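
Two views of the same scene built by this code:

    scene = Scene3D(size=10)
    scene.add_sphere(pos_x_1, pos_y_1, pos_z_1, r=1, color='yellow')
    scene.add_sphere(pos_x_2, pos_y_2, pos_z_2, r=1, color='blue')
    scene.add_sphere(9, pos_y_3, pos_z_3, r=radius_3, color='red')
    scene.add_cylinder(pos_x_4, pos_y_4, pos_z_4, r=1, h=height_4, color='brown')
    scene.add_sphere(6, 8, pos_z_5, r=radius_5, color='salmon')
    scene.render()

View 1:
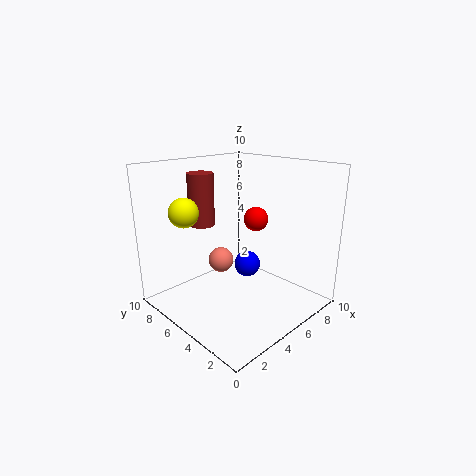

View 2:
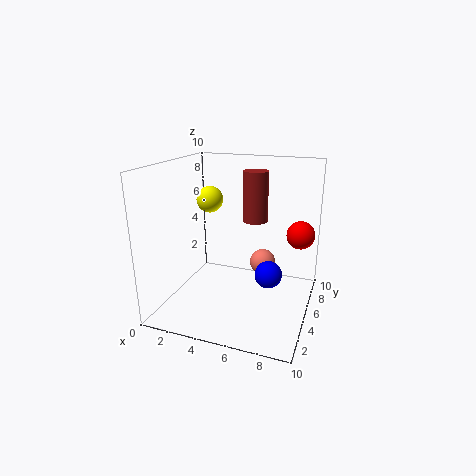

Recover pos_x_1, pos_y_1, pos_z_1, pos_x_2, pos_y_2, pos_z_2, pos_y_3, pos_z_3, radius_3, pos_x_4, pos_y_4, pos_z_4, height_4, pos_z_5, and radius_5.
pos_x_1 = 2; pos_y_1 = 7; pos_z_1 = 7; pos_x_2 = 7; pos_y_2 = 6; pos_z_2 = 2; pos_y_3 = 7; pos_z_3 = 5; radius_3 = 1; pos_x_4 = 5; pos_y_4 = 9; pos_z_4 = 5; height_4 = 4; pos_z_5 = 2; radius_5 = 1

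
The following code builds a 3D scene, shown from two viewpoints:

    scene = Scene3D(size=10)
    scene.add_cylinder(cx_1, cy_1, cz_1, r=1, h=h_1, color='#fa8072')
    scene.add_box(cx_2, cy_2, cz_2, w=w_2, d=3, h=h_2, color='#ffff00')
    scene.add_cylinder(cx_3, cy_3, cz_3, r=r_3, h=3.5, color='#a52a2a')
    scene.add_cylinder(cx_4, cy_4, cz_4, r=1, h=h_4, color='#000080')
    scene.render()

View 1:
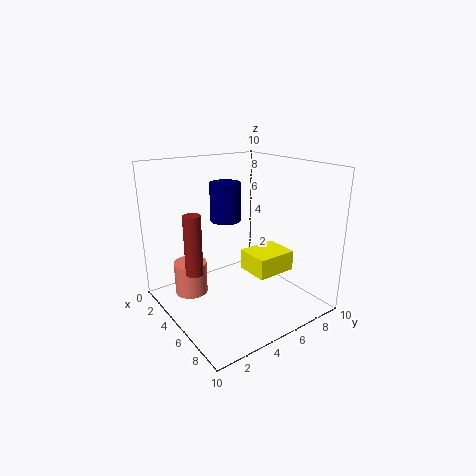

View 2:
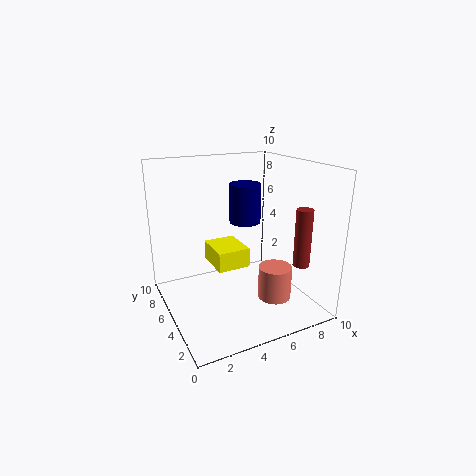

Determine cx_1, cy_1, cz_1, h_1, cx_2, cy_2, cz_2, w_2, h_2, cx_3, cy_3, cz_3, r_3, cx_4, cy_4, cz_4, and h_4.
cx_1 = 5.5; cy_1 = 1; cz_1 = 2.5; h_1 = 2; cx_2 = 4; cy_2 = 6; cz_2 = 2; w_2 = 2.5; h_2 = 1.5; cx_3 = 7; cy_3 = 0.5; cz_3 = 4.5; r_3 = 0.5; cx_4 = 5; cy_4 = 4; cz_4 = 6.5; h_4 = 2.5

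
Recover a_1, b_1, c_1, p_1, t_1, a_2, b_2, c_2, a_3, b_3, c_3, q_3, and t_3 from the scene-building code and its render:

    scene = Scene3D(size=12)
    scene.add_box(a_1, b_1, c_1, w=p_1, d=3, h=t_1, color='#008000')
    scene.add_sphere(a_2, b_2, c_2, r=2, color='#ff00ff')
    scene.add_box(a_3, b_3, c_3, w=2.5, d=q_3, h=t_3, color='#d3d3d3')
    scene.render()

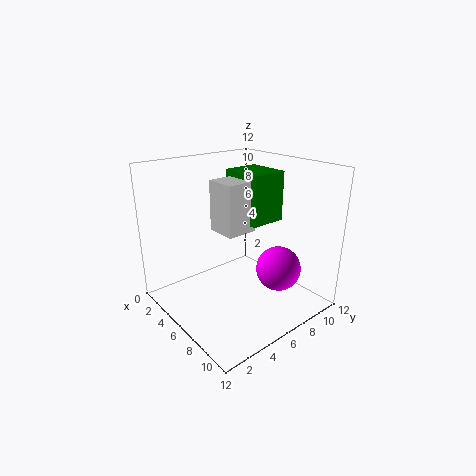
a_1 = 4.5, b_1 = 6, c_1 = 7.5, p_1 = 3.5, t_1 = 4, a_2 = 7.5, b_2 = 9.5, c_2 = 2.5, a_3 = 5, b_3 = 4, c_3 = 7, q_3 = 2.5, t_3 = 4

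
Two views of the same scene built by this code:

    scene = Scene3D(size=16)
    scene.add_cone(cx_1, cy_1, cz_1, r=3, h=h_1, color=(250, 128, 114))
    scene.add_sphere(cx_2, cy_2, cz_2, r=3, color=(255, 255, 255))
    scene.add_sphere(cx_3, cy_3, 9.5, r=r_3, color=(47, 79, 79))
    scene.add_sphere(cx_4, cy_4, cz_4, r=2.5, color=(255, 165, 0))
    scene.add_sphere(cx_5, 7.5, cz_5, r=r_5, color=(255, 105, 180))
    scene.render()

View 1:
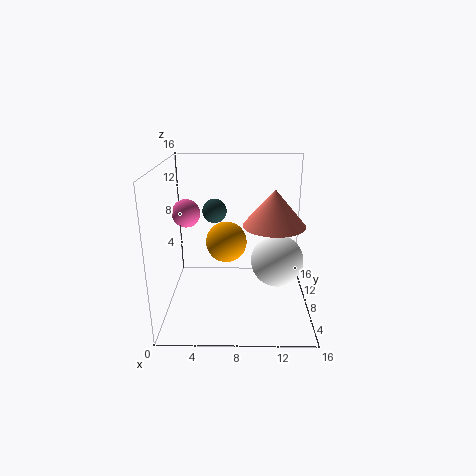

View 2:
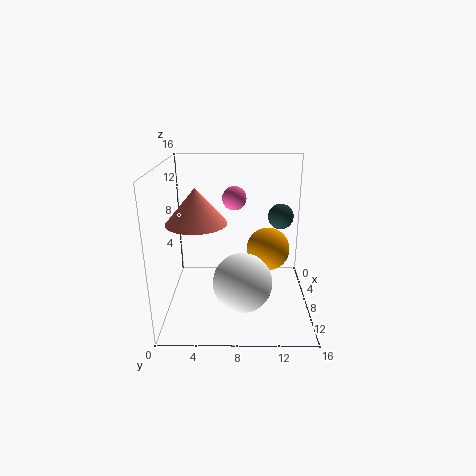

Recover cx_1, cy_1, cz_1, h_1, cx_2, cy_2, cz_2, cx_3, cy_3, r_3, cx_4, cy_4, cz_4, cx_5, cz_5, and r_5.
cx_1 = 11.5, cy_1 = 4, cz_1 = 11, h_1 = 3.5, cx_2 = 12.5, cy_2 = 8.5, cz_2 = 5, cx_3 = 5, cy_3 = 13, r_3 = 1.5, cx_4 = 6.5, cy_4 = 11.5, cz_4 = 6, cx_5 = 2.5, cz_5 = 11, r_5 = 1.5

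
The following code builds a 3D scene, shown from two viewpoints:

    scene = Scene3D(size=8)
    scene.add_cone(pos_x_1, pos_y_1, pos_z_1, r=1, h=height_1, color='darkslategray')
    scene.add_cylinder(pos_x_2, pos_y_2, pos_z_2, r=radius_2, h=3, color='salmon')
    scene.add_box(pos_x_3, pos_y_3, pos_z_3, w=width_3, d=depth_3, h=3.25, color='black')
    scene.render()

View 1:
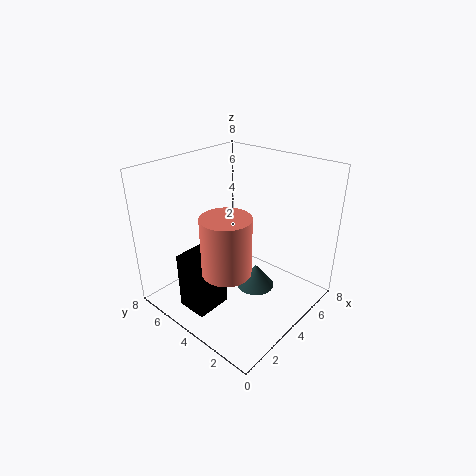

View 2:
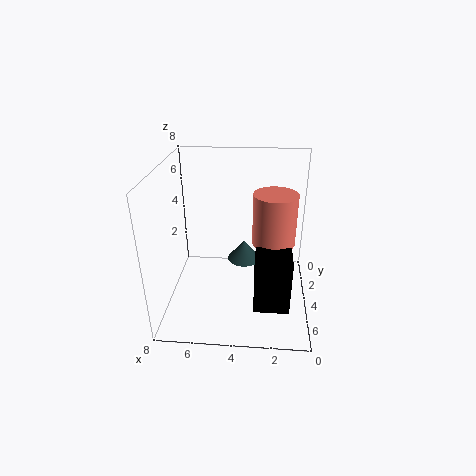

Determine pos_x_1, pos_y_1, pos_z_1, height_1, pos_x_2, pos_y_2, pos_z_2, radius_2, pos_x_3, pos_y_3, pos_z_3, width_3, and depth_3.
pos_x_1 = 3.75; pos_y_1 = 2.5; pos_z_1 = 1.75; height_1 = 1.25; pos_x_2 = 2; pos_y_2 = 3; pos_z_2 = 3.25; radius_2 = 1.25; pos_x_3 = 1; pos_y_3 = 4; pos_z_3 = 0.25; width_3 = 2; depth_3 = 1.75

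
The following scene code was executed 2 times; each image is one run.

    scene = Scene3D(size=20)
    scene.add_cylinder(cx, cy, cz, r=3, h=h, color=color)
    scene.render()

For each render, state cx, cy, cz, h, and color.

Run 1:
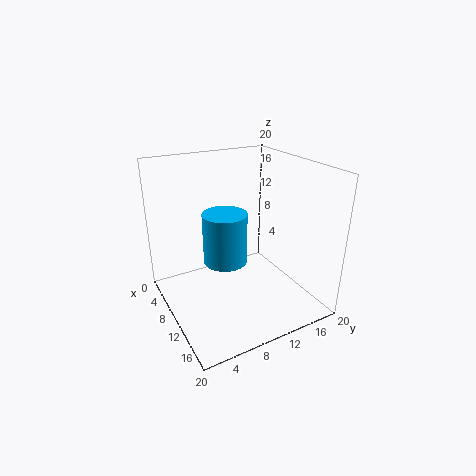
cx = 10
cy = 8
cz = 7
h = 7
color = 'deepskyblue'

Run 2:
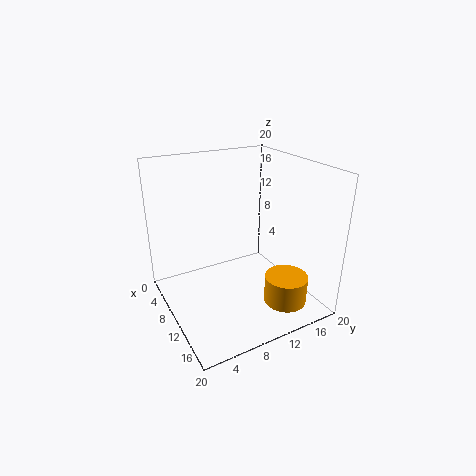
cx = 15
cy = 15
cz = 1
h = 4
color = 'orange'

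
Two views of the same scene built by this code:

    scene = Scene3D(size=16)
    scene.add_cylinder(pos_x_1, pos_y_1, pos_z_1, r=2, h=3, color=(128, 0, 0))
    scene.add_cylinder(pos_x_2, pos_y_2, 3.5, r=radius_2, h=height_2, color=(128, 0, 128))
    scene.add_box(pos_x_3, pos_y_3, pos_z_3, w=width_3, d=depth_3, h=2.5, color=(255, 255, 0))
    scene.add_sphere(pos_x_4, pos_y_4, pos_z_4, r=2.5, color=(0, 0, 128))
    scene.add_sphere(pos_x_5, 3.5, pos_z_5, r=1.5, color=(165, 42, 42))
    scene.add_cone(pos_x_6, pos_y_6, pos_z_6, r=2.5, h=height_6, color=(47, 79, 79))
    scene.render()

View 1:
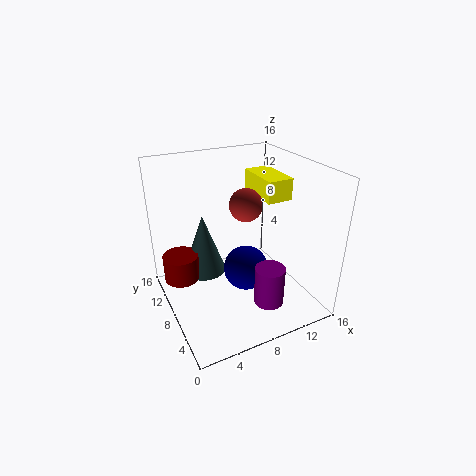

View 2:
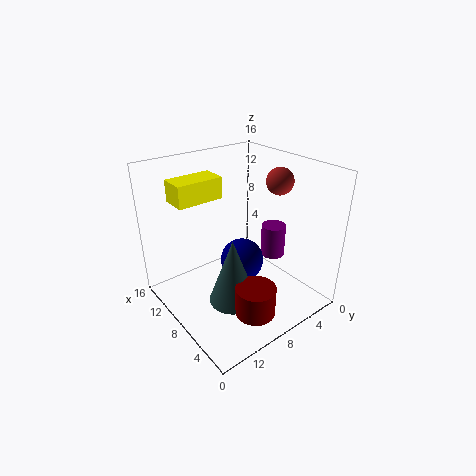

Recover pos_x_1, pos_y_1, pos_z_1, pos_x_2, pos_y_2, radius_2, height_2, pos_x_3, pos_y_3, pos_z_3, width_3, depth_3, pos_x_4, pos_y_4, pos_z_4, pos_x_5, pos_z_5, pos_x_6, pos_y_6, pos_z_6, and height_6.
pos_x_1 = 2; pos_y_1 = 10.5; pos_z_1 = 3; pos_x_2 = 8.5; pos_y_2 = 2; radius_2 = 1.5; height_2 = 4; pos_x_3 = 11.5; pos_y_3 = 7.5; pos_z_3 = 11.5; width_3 = 3; depth_3 = 5.5; pos_x_4 = 8.5; pos_y_4 = 7; pos_z_4 = 4.5; pos_x_5 = 6.5; pos_z_5 = 14; pos_x_6 = 5; pos_y_6 = 11; pos_z_6 = 3; height_6 = 7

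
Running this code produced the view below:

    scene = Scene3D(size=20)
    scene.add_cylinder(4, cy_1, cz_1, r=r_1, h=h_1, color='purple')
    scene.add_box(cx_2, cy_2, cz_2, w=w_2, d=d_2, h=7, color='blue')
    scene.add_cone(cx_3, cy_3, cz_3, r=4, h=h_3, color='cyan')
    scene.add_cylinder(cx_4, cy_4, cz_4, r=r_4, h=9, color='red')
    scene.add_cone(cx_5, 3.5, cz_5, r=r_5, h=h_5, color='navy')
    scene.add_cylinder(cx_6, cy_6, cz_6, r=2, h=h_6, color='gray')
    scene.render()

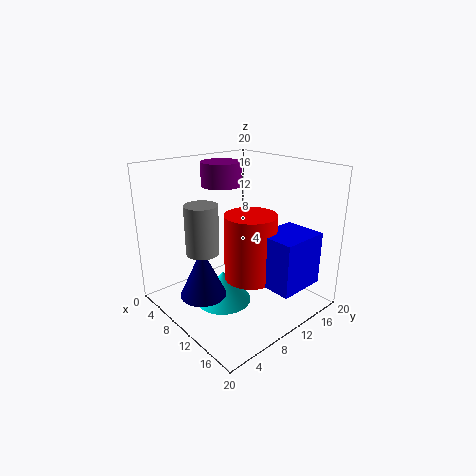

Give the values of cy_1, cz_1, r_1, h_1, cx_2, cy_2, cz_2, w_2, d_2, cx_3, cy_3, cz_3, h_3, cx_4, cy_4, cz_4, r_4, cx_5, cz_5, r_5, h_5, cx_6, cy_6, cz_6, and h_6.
cy_1 = 12, cz_1 = 16, r_1 = 3, h_1 = 3.5, cx_2 = 14, cy_2 = 9.5, cz_2 = 5, w_2 = 5.5, d_2 = 6.5, cx_3 = 9, cy_3 = 8, cz_3 = 0.5, h_3 = 4.5, cx_4 = 12.5, cy_4 = 10, cz_4 = 5, r_4 = 3.5, cx_5 = 10.5, cz_5 = 4, r_5 = 3, h_5 = 6.5, cx_6 = 11.5, cy_6 = 3, cz_6 = 10.5, h_6 = 6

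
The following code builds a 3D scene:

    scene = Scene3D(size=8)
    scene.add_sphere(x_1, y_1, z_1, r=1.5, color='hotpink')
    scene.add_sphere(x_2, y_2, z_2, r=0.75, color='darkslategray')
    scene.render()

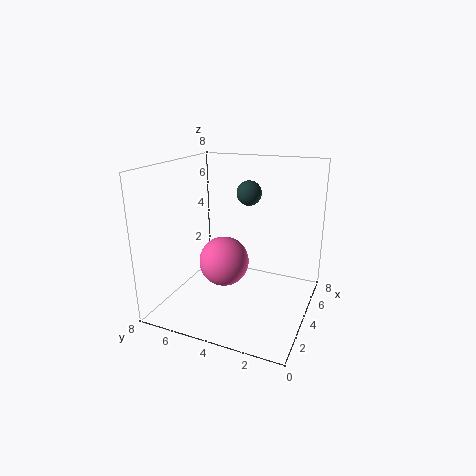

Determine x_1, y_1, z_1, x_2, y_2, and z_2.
x_1 = 4.75
y_1 = 5.25
z_1 = 2
x_2 = 6.25
y_2 = 4.25
z_2 = 6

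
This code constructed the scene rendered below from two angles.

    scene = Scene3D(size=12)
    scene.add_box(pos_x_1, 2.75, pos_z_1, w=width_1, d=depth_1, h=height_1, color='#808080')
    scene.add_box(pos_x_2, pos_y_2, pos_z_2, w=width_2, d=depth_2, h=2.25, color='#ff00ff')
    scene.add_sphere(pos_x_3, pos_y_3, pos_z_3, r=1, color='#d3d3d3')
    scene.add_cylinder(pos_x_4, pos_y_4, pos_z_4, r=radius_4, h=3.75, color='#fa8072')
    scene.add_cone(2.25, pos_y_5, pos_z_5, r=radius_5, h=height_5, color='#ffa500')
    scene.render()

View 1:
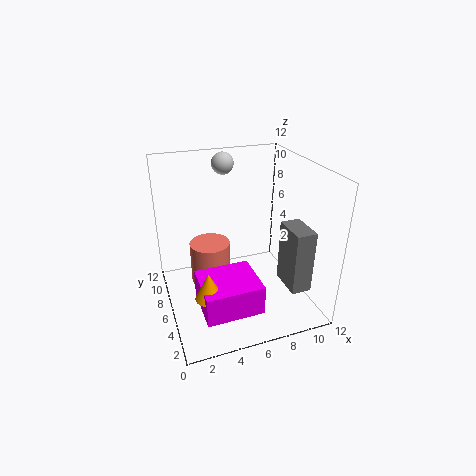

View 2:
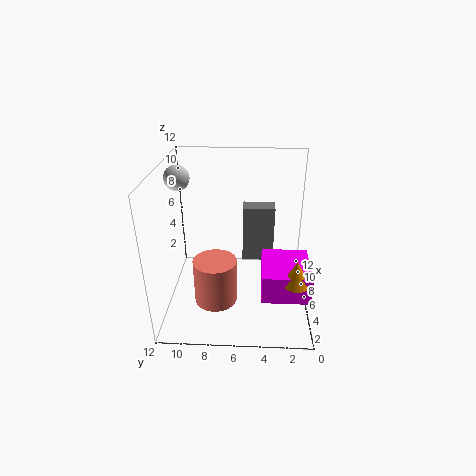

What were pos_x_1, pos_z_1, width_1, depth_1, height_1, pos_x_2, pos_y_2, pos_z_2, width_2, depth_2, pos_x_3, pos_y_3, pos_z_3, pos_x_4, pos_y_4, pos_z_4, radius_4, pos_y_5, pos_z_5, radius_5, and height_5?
pos_x_1 = 9.75; pos_z_1 = 1.5; width_1 = 1.75; depth_1 = 3; height_1 = 5.5; pos_x_2 = 1.75; pos_y_2 = 0.25; pos_z_2 = 2.75; width_2 = 4.25; depth_2 = 3.75; pos_x_3 = 6.25; pos_y_3 = 10.75; pos_z_3 = 11; pos_x_4 = 4; pos_y_4 = 7.75; pos_z_4 = 1.25; radius_4 = 1.75; pos_y_5 = 1.5; pos_z_5 = 4.25; radius_5 = 1; height_5 = 2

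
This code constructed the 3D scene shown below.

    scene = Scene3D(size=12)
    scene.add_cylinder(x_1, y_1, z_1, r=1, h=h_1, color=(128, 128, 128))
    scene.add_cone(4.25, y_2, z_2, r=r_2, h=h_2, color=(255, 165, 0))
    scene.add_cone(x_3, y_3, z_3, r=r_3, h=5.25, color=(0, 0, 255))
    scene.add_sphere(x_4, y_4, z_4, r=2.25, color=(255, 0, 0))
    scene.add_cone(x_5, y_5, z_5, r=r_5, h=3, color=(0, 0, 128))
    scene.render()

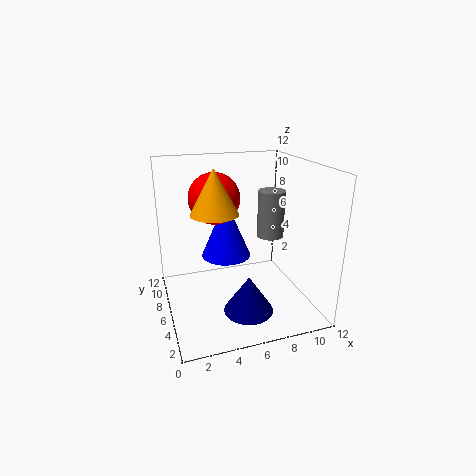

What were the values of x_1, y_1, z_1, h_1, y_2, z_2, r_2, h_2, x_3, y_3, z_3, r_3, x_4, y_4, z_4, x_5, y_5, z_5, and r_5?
x_1 = 7.75
y_1 = 3.5
z_1 = 7
h_1 = 3.5
y_2 = 6.75
z_2 = 8
r_2 = 2
h_2 = 3.75
x_3 = 5.75
y_3 = 8.75
z_3 = 3.25
r_3 = 2.25
x_4 = 4.75
y_4 = 8.75
z_4 = 8.75
x_5 = 6
y_5 = 3.25
z_5 = 0.75
r_5 = 2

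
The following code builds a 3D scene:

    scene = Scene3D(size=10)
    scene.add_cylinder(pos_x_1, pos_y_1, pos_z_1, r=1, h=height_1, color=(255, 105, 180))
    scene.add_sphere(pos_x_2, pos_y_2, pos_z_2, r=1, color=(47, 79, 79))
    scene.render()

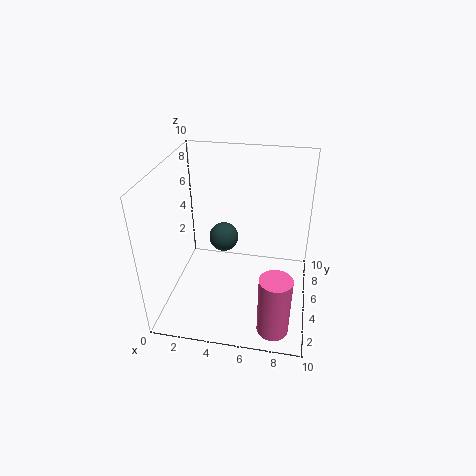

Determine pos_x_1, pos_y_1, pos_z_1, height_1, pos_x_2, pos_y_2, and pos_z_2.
pos_x_1 = 8
pos_y_1 = 1
pos_z_1 = 1
height_1 = 4
pos_x_2 = 4
pos_y_2 = 5
pos_z_2 = 5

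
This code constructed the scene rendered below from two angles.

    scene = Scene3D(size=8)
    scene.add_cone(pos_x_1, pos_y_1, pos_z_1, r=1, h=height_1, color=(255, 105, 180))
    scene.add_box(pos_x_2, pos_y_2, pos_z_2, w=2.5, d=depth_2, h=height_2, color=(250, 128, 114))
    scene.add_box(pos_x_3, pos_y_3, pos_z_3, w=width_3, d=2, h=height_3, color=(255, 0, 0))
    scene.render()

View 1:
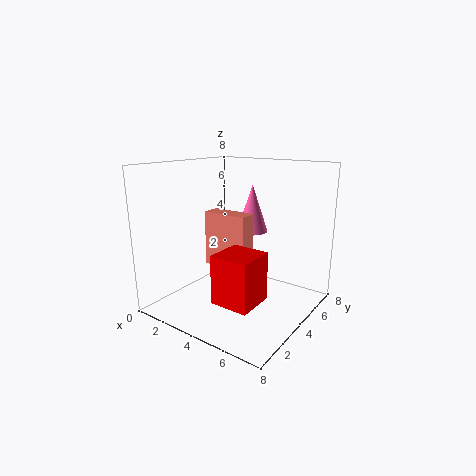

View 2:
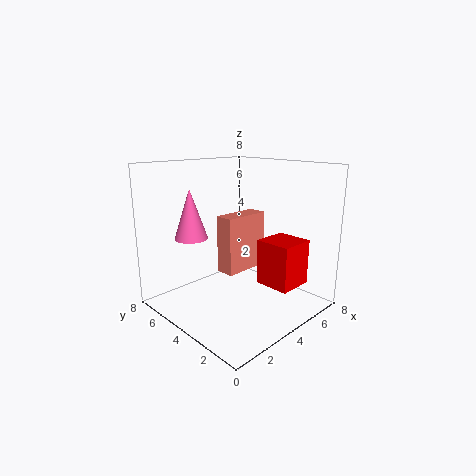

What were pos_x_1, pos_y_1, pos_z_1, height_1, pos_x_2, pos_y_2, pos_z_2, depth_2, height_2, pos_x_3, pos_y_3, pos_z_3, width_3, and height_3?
pos_x_1 = 3
pos_y_1 = 7
pos_z_1 = 3.5
height_1 = 3
pos_x_2 = 2.5
pos_y_2 = 3
pos_z_2 = 2.5
depth_2 = 1
height_2 = 3
pos_x_3 = 4.5
pos_y_3 = 1
pos_z_3 = 1.5
width_3 = 2
height_3 = 2.5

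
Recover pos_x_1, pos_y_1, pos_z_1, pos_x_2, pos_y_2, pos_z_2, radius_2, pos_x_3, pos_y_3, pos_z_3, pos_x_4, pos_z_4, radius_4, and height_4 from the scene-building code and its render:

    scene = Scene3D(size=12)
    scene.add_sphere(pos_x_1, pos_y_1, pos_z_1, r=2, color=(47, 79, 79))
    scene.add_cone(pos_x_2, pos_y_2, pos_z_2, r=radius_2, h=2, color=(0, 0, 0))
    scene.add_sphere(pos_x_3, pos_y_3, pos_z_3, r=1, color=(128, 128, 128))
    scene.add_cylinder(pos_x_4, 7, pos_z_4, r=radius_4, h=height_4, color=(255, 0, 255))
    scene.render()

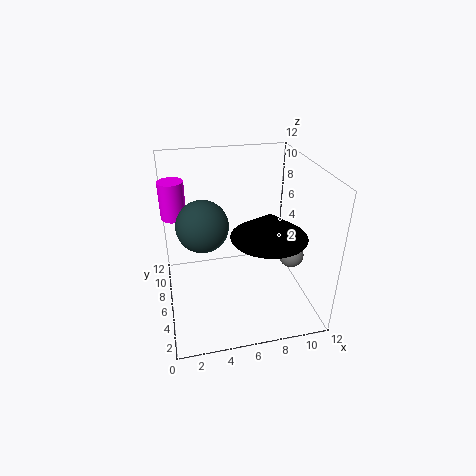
pos_x_1 = 3
pos_y_1 = 5
pos_z_1 = 8
pos_x_2 = 8
pos_y_2 = 4
pos_z_2 = 7
radius_2 = 3
pos_x_3 = 10
pos_y_3 = 4
pos_z_3 = 5
pos_x_4 = 1
pos_z_4 = 8
radius_4 = 1
height_4 = 3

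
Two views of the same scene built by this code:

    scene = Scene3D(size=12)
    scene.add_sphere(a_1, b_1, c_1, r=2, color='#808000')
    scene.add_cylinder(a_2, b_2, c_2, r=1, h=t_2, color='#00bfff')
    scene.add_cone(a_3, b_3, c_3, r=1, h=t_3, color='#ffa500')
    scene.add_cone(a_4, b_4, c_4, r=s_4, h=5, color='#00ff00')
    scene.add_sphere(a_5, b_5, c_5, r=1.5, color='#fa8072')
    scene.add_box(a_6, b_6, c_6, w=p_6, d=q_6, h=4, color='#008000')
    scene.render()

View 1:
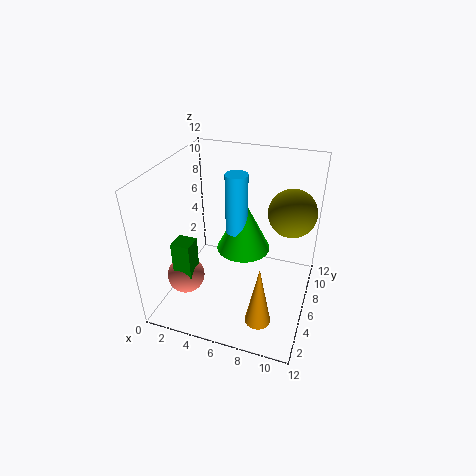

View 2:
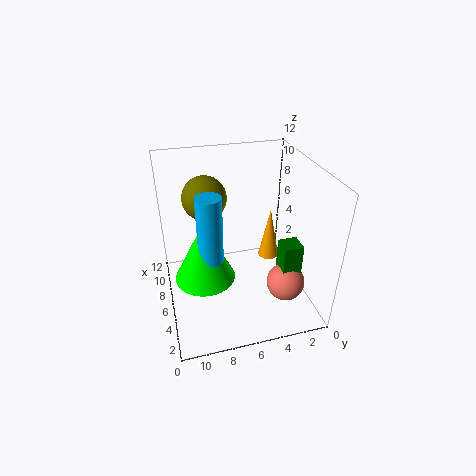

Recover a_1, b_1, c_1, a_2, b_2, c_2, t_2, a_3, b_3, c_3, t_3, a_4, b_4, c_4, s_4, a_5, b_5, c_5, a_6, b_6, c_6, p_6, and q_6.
a_1 = 10, b_1 = 8, c_1 = 8, a_2 = 5, b_2 = 8.5, c_2 = 5, t_2 = 5.5, a_3 = 9, b_3 = 2, c_3 = 1.5, t_3 = 5, a_4 = 5.5, b_4 = 9, c_4 = 3, s_4 = 2.5, a_5 = 2.5, b_5 = 3, c_5 = 3.5, a_6 = 2, b_6 = 2, c_6 = 3, p_6 = 1.5, q_6 = 1.5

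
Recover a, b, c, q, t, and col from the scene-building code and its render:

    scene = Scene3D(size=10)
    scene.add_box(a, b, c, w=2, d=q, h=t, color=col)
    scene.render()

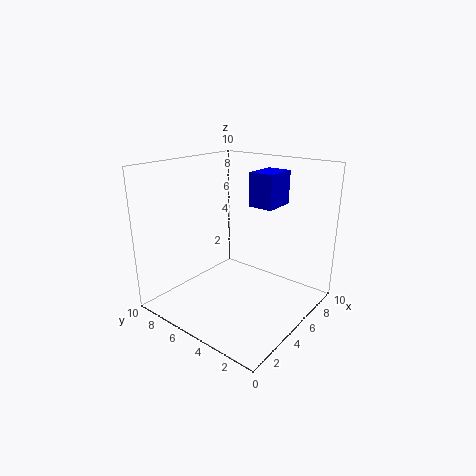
a = 3.5
b = 1.5
c = 8
q = 1.5
t = 2
col = 'blue'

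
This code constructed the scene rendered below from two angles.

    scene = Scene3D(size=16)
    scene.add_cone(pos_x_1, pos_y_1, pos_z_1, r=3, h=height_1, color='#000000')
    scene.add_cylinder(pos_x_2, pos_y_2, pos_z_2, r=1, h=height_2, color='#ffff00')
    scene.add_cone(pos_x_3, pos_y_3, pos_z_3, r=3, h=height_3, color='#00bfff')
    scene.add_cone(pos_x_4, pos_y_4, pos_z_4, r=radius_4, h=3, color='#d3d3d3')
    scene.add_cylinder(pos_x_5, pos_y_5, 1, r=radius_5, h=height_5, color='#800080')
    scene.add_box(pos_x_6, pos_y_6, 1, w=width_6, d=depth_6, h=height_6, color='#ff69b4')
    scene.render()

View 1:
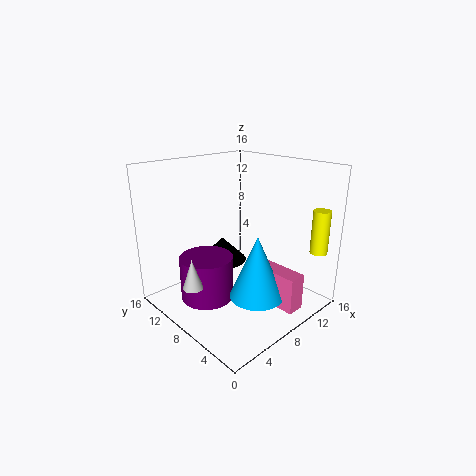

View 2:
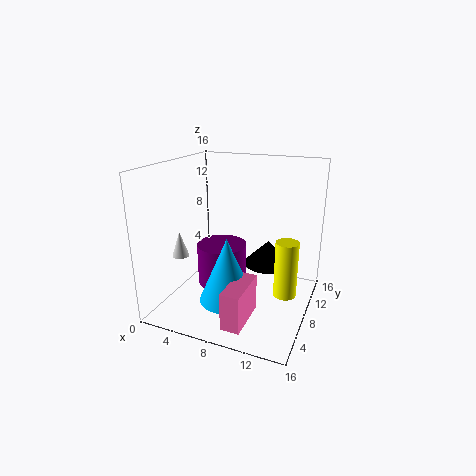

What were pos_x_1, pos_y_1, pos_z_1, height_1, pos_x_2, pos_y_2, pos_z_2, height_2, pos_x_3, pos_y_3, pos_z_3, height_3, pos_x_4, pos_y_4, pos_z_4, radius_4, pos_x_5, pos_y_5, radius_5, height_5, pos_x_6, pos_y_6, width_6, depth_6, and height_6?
pos_x_1 = 10, pos_y_1 = 13, pos_z_1 = 3, height_1 = 3, pos_x_2 = 15, pos_y_2 = 2, pos_z_2 = 6, height_2 = 5, pos_x_3 = 8, pos_y_3 = 5, pos_z_3 = 2, height_3 = 7, pos_x_4 = 1, pos_y_4 = 7, pos_z_4 = 5, radius_4 = 1, pos_x_5 = 5, pos_y_5 = 10, radius_5 = 3, height_5 = 5, pos_x_6 = 9, pos_y_6 = 1, width_6 = 2, depth_6 = 5, height_6 = 4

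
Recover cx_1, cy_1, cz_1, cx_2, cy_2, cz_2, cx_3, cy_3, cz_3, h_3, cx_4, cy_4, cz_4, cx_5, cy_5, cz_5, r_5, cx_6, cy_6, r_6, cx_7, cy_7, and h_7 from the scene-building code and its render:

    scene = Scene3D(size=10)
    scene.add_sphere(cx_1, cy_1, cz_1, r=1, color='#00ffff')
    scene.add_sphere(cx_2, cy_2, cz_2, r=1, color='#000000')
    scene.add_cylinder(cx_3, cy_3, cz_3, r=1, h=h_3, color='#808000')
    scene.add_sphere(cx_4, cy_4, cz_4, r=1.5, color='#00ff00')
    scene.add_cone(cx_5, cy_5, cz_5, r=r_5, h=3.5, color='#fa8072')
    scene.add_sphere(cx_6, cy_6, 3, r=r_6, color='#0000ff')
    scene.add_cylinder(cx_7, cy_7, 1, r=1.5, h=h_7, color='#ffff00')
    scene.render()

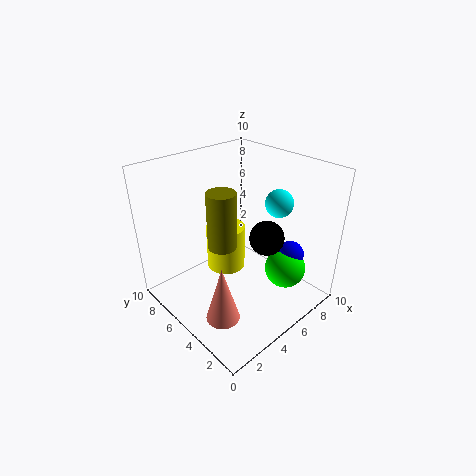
cx_1 = 8
cy_1 = 4
cz_1 = 7
cx_2 = 4
cy_2 = 1.5
cz_2 = 7
cx_3 = 4
cy_3 = 5.5
cz_3 = 4.5
h_3 = 4
cx_4 = 8
cy_4 = 3
cz_4 = 2
cx_5 = 1
cy_5 = 2
cz_5 = 2.5
r_5 = 1
cx_6 = 8.5
cy_6 = 3
r_6 = 1
cx_7 = 6
cy_7 = 7.5
h_7 = 3.5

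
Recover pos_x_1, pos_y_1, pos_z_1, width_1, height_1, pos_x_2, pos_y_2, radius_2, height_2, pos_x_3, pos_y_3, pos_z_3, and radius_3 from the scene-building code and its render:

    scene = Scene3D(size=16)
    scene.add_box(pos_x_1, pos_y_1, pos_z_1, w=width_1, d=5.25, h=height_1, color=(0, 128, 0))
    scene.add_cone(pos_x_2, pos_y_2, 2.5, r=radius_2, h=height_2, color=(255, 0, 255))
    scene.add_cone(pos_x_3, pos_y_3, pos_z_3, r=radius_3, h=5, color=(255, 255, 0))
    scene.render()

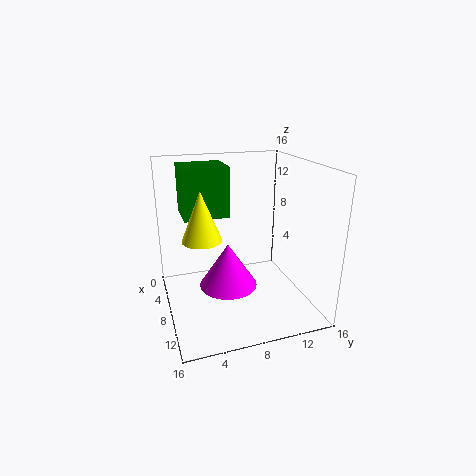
pos_x_1 = 1.5, pos_y_1 = 2.5, pos_z_1 = 9.75, width_1 = 4.5, height_1 = 5.75, pos_x_2 = 8.25, pos_y_2 = 6.75, radius_2 = 3.25, height_2 = 5, pos_x_3 = 10.25, pos_y_3 = 3.5, pos_z_3 = 9.25, radius_3 = 2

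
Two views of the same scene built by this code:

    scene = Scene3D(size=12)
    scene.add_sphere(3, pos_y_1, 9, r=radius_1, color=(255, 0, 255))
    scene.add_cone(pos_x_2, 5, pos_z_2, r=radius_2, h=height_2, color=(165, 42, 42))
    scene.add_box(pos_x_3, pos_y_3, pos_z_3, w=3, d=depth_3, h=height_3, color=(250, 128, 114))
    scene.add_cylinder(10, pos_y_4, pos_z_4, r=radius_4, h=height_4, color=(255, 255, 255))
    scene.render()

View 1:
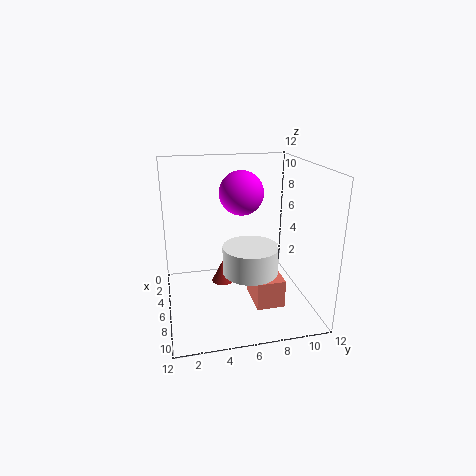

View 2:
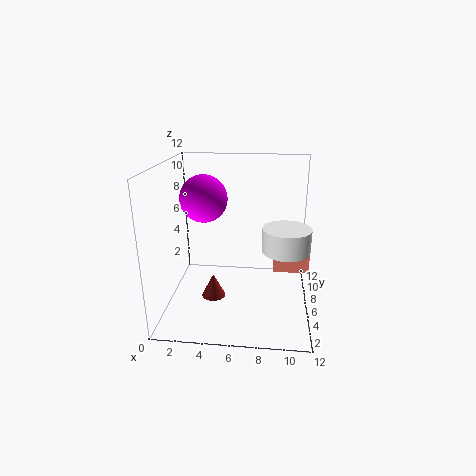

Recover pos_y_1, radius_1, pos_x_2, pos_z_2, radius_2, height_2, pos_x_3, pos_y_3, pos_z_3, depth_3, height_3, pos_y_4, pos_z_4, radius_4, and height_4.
pos_y_1 = 7; radius_1 = 2; pos_x_2 = 4; pos_z_2 = 1; radius_2 = 1; height_2 = 2; pos_x_3 = 9; pos_y_3 = 6; pos_z_3 = 3; depth_3 = 2; height_3 = 2; pos_y_4 = 6; pos_z_4 = 5; radius_4 = 2; height_4 = 2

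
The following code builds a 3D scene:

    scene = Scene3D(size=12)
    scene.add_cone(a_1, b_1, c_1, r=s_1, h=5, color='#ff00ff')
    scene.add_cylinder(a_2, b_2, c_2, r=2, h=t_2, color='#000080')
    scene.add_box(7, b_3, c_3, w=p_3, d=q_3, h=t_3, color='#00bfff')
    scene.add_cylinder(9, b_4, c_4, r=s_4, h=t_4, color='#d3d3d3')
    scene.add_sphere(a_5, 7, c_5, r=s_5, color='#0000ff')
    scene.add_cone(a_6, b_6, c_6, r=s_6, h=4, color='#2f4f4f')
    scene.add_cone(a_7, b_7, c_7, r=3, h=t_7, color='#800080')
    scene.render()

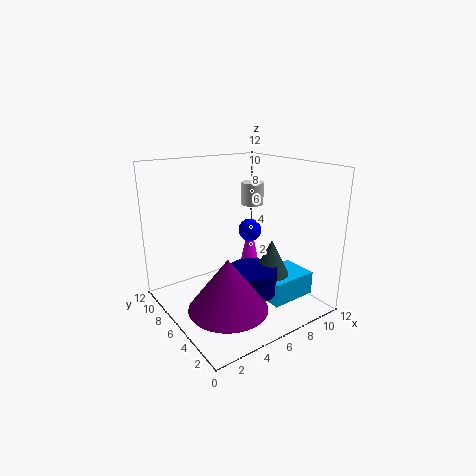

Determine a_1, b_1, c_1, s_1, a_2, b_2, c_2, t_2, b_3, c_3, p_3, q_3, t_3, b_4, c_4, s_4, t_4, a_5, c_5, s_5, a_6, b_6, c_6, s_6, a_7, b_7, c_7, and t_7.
a_1 = 8; b_1 = 7; c_1 = 2; s_1 = 1; a_2 = 6; b_2 = 4; c_2 = 2; t_2 = 2; b_3 = 2; c_3 = 1; p_3 = 4; q_3 = 3; t_3 = 2; b_4 = 8; c_4 = 8; s_4 = 1; t_4 = 2; a_5 = 8; c_5 = 6; s_5 = 1; a_6 = 8; b_6 = 4; c_6 = 2; s_6 = 2; a_7 = 3; b_7 = 3; c_7 = 2; t_7 = 4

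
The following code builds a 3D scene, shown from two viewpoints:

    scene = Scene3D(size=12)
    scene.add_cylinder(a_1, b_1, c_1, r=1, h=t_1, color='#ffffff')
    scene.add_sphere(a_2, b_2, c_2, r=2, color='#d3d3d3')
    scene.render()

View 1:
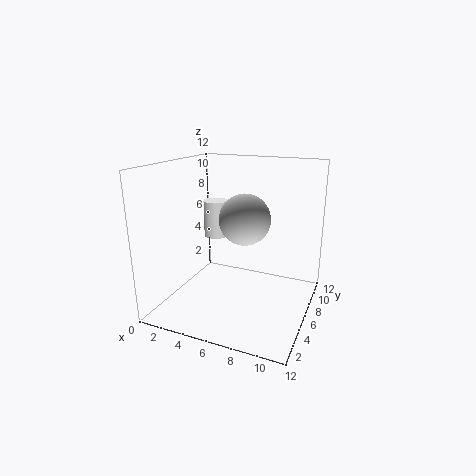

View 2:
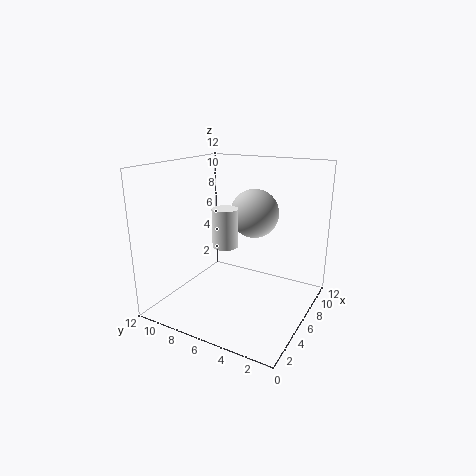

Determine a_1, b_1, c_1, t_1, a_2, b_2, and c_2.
a_1 = 4, b_1 = 6, c_1 = 6, t_1 = 3, a_2 = 7, b_2 = 5, c_2 = 8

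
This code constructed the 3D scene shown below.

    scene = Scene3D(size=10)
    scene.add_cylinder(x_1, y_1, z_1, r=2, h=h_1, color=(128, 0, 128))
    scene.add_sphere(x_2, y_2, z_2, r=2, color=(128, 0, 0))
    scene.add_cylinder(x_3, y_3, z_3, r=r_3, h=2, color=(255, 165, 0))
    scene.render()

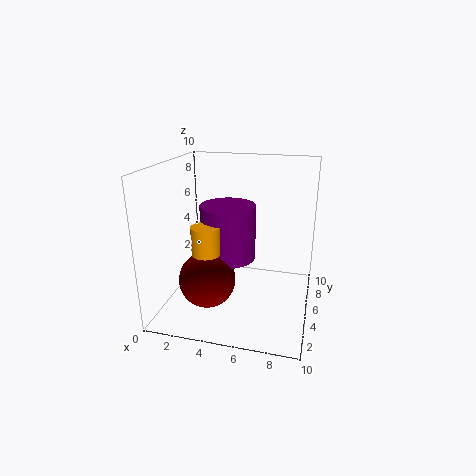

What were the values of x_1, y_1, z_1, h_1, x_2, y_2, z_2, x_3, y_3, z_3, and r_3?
x_1 = 4
y_1 = 6
z_1 = 3
h_1 = 4
x_2 = 3
y_2 = 4
z_2 = 2
x_3 = 3
y_3 = 4
z_3 = 4
r_3 = 1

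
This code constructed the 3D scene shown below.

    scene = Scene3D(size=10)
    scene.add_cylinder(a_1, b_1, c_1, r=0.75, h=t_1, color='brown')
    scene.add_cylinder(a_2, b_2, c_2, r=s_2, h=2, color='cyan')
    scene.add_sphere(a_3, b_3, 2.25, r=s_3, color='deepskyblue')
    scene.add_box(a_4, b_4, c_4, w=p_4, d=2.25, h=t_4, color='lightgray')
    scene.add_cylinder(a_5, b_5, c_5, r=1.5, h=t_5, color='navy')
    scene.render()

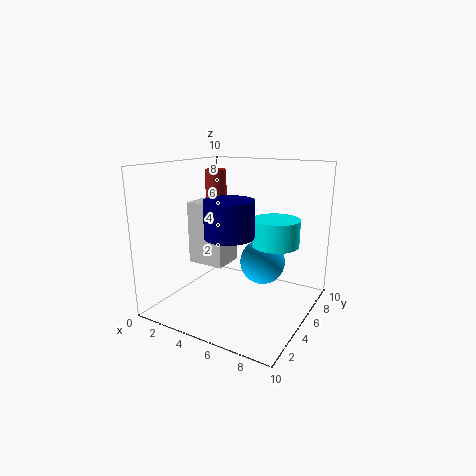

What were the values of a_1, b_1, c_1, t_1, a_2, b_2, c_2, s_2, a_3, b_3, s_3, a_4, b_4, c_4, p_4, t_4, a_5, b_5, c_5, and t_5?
a_1 = 2.75, b_1 = 5.75, c_1 = 6.5, t_1 = 3, a_2 = 6.75, b_2 = 7.5, c_2 = 4, s_2 = 1.75, a_3 = 5.5, b_3 = 8, s_3 = 1.75, a_4 = 1.25, b_4 = 4.25, c_4 = 2.75, p_4 = 2.75, t_4 = 4.5, a_5 = 6, b_5 = 2.25, c_5 = 6, t_5 = 2.25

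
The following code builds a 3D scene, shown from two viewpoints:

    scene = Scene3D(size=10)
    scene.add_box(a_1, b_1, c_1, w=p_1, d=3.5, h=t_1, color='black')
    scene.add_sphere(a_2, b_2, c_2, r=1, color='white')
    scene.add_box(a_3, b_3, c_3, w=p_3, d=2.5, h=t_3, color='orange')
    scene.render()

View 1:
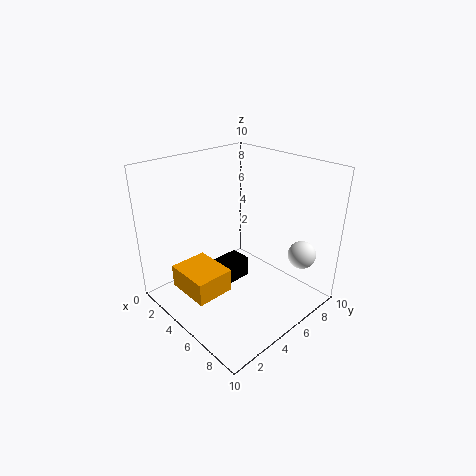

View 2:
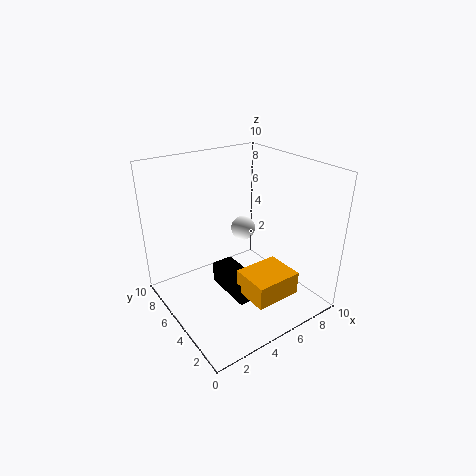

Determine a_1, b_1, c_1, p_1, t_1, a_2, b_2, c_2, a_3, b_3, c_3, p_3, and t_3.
a_1 = 3.5
b_1 = 2.5
c_1 = 1.5
p_1 = 1.5
t_1 = 1.5
a_2 = 8
b_2 = 8.5
c_2 = 3.5
a_3 = 3.5
b_3 = 0.5
c_3 = 2.5
p_3 = 3
t_3 = 1.5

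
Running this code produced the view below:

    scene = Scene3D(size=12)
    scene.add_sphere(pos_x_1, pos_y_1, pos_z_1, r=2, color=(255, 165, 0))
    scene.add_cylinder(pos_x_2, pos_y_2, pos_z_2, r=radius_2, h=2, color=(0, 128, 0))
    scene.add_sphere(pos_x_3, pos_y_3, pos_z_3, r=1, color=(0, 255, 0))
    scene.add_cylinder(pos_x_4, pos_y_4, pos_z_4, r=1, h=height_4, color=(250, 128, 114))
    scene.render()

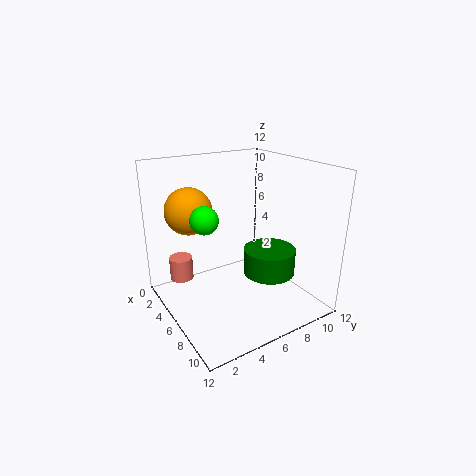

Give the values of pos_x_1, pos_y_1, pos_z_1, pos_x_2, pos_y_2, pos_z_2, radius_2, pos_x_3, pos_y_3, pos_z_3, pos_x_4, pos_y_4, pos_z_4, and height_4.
pos_x_1 = 3
pos_y_1 = 3
pos_z_1 = 8
pos_x_2 = 9
pos_y_2 = 7
pos_z_2 = 4
radius_2 = 2
pos_x_3 = 8
pos_y_3 = 2
pos_z_3 = 9
pos_x_4 = 3
pos_y_4 = 2
pos_z_4 = 2
height_4 = 2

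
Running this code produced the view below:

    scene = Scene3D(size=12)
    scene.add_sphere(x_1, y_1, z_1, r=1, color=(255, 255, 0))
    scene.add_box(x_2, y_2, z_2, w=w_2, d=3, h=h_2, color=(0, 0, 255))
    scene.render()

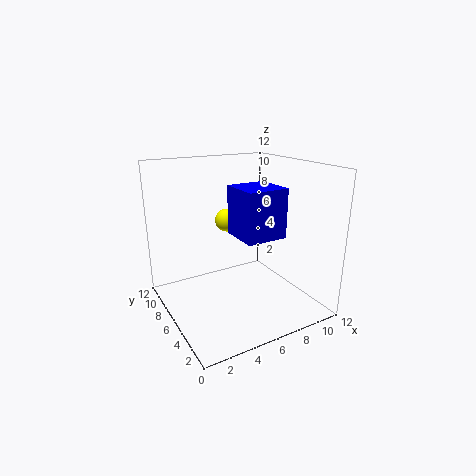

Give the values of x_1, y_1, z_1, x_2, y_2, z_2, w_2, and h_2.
x_1 = 6
y_1 = 8
z_1 = 7
x_2 = 4
y_2 = 1
z_2 = 7.5
w_2 = 3
h_2 = 3.5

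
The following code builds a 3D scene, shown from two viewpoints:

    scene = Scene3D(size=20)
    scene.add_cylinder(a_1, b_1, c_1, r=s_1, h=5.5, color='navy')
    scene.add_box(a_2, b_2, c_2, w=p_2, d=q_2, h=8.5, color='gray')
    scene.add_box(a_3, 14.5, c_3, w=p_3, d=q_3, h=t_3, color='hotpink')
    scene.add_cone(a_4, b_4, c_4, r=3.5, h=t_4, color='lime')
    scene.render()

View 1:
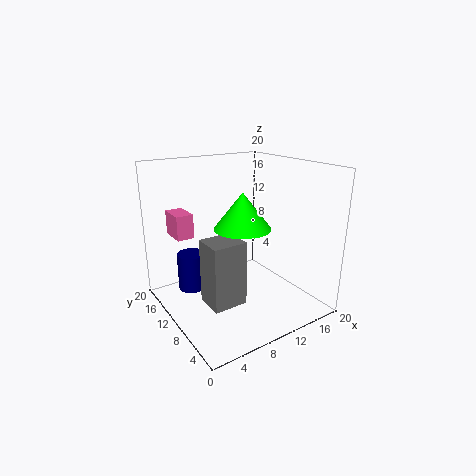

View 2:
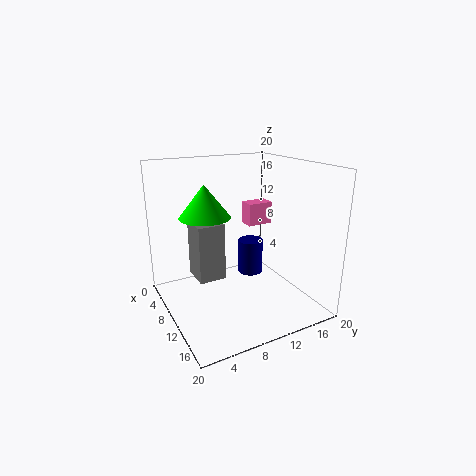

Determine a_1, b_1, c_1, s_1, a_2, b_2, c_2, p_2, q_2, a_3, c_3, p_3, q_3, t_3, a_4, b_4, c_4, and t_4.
a_1 = 5
b_1 = 15
c_1 = 1.5
s_1 = 2
a_2 = 3.5
b_2 = 5
c_2 = 3
p_2 = 4.5
q_2 = 4
a_3 = 3
c_3 = 9.5
p_3 = 2.5
q_3 = 4
t_3 = 3.5
a_4 = 8
b_4 = 6
c_4 = 13
t_4 = 4.5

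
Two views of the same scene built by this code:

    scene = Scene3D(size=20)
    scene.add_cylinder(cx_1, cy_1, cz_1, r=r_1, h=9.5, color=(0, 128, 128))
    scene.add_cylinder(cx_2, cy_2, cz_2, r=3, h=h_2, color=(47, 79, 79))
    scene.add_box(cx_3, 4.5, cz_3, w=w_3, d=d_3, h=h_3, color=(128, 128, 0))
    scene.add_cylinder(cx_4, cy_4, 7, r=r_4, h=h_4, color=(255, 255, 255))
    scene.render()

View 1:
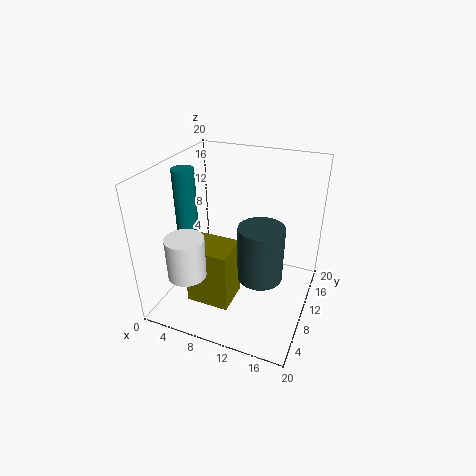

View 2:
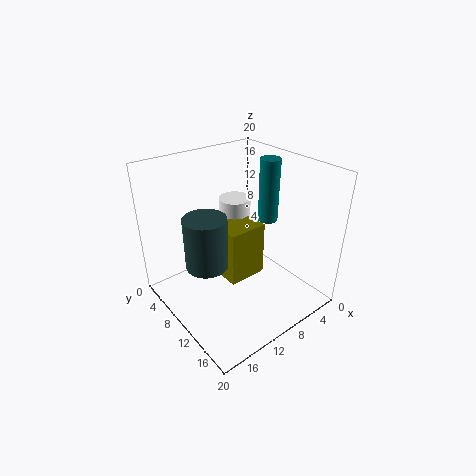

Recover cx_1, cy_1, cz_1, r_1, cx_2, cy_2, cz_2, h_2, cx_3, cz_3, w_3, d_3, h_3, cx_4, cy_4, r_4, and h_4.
cx_1 = 3; cy_1 = 8.5; cz_1 = 10; r_1 = 1.5; cx_2 = 14; cy_2 = 8; cz_2 = 6; h_2 = 7.5; cx_3 = 4.5; cz_3 = 1.5; w_3 = 6; d_3 = 5; h_3 = 8.5; cx_4 = 5.5; cy_4 = 3.5; r_4 = 2.5; h_4 = 5.5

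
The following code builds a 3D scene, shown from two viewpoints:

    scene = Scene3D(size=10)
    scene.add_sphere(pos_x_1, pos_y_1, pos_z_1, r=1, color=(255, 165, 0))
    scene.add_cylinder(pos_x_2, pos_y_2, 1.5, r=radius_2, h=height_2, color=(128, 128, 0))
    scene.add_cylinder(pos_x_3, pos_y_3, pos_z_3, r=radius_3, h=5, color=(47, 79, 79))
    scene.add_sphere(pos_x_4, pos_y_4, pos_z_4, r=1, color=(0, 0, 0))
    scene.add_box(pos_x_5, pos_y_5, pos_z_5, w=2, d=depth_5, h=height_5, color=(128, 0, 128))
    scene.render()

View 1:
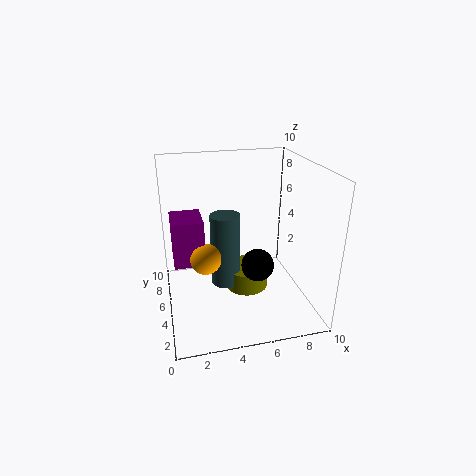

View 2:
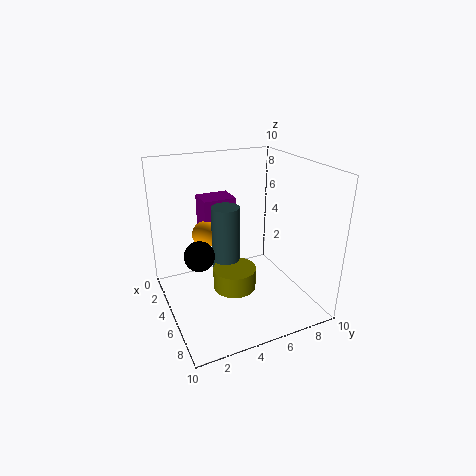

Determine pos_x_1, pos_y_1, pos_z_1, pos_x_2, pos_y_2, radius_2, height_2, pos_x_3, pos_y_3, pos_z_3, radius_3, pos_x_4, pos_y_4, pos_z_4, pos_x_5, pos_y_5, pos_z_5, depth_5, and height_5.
pos_x_1 = 2.5, pos_y_1 = 3.5, pos_z_1 = 4.5, pos_x_2 = 5.5, pos_y_2 = 4.5, radius_2 = 1.5, height_2 = 1.5, pos_x_3 = 4, pos_y_3 = 4.5, pos_z_3 = 2, radius_3 = 1, pos_x_4 = 5.5, pos_y_4 = 2, pos_z_4 = 4.5, pos_x_5 = 0.5, pos_y_5 = 3.5, pos_z_5 = 4, depth_5 = 2.5, height_5 = 3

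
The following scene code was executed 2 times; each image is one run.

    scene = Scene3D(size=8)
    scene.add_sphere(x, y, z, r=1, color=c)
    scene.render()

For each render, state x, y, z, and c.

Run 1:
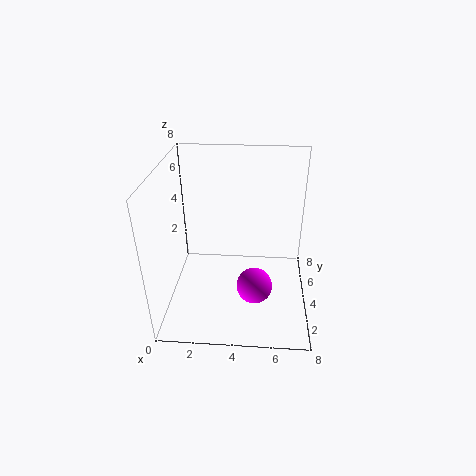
x = 5; y = 3; z = 1.5; c = 'magenta'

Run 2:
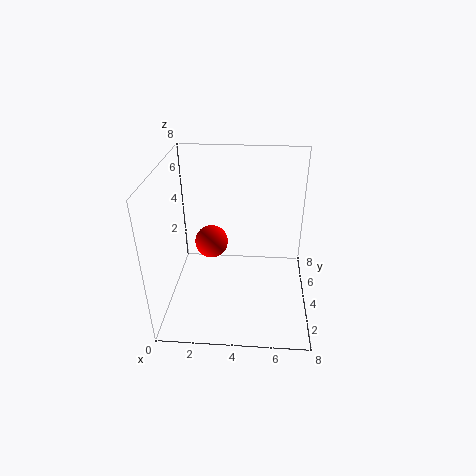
x = 2.25; y = 5.5; z = 2.75; c = 'red'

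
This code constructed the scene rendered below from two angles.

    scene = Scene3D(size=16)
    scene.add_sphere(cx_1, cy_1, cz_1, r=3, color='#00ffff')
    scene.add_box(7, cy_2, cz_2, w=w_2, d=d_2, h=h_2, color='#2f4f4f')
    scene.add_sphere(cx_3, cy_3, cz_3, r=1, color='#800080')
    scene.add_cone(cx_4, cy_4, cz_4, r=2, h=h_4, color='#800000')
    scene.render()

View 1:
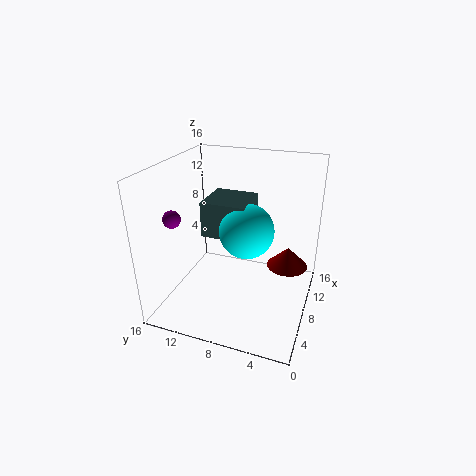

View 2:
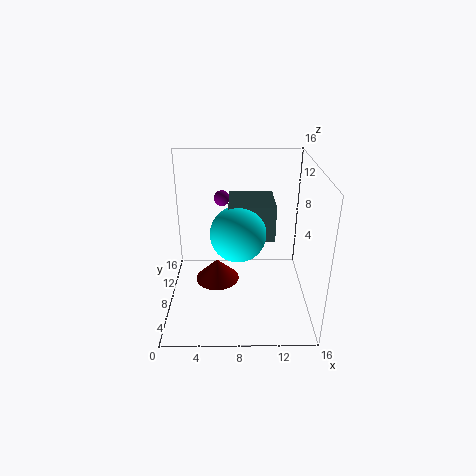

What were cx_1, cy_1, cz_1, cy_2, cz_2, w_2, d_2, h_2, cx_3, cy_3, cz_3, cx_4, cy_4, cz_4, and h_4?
cx_1 = 8, cy_1 = 7, cz_1 = 9, cy_2 = 7, cz_2 = 8, w_2 = 5, d_2 = 5, h_2 = 4, cx_3 = 6, cy_3 = 15, cz_3 = 10, cx_4 = 6, cy_4 = 2, cz_4 = 7, h_4 = 2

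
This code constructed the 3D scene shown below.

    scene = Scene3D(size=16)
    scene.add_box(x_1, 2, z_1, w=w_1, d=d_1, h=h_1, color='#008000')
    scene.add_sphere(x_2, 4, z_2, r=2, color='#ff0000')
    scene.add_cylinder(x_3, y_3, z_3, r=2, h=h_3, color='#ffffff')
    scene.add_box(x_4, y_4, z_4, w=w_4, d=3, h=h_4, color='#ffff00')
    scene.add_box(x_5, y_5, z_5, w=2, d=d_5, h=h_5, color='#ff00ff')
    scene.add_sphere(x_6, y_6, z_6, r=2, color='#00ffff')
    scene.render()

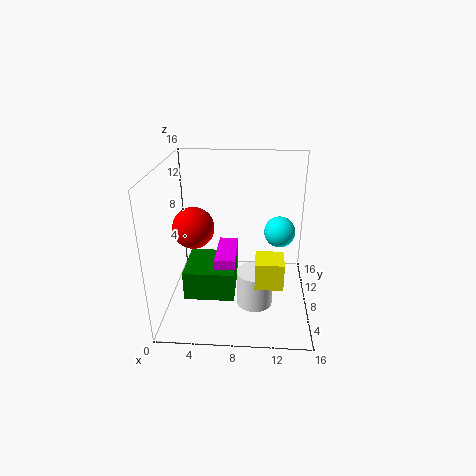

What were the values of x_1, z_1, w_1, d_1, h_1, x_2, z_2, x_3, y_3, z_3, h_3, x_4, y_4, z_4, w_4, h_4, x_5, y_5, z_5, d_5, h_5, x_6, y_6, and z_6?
x_1 = 3
z_1 = 4
w_1 = 5
d_1 = 5
h_1 = 3
x_2 = 4
z_2 = 11
x_3 = 10
y_3 = 6
z_3 = 1
h_3 = 4
x_4 = 10
y_4 = 4
z_4 = 4
w_4 = 3
h_4 = 3
x_5 = 6
y_5 = 3
z_5 = 4
d_5 = 5
h_5 = 4
x_6 = 13
y_6 = 14
z_6 = 6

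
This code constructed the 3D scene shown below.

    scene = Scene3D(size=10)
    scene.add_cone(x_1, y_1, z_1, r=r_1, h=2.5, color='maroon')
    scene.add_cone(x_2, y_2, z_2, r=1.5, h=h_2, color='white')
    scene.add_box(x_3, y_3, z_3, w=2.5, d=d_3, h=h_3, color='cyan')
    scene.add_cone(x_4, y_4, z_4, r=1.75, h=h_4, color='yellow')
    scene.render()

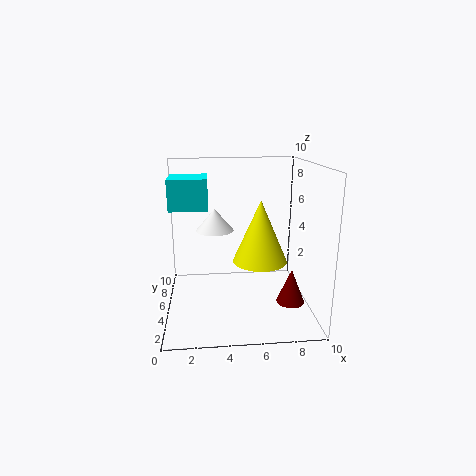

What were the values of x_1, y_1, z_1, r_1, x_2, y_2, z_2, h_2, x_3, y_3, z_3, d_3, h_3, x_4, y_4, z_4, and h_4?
x_1 = 8.75; y_1 = 4.25; z_1 = 0.25; r_1 = 1; x_2 = 3.5; y_2 = 8.5; z_2 = 4.5; h_2 = 1.75; x_3 = 0.5; y_3 = 3.75; z_3 = 7.25; d_3 = 2.75; h_3 = 2; x_4 = 6.25; y_4 = 3.25; z_4 = 4; h_4 = 4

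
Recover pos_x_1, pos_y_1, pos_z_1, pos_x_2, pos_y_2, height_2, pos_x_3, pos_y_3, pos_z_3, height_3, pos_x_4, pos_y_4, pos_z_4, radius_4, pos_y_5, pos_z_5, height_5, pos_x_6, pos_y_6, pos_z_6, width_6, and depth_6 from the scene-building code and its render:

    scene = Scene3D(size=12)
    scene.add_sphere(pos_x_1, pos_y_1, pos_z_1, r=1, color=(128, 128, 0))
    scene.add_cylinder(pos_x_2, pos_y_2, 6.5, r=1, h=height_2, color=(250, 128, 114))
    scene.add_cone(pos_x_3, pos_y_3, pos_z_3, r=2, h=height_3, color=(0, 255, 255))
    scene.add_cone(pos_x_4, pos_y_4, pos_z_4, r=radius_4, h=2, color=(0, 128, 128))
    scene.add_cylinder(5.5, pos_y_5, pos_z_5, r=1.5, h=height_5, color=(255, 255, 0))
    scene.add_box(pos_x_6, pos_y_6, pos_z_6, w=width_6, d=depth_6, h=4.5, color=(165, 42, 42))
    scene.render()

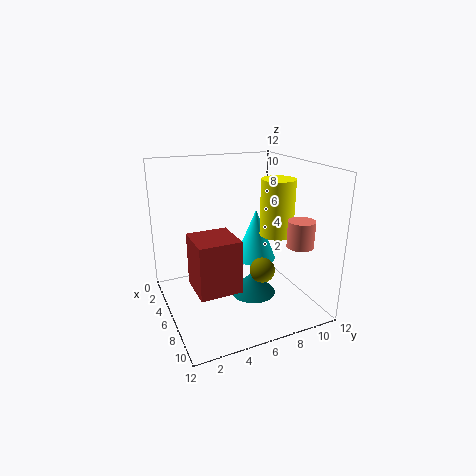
pos_x_1 = 8.5; pos_y_1 = 7; pos_z_1 = 4; pos_x_2 = 10.5; pos_y_2 = 9; height_2 = 2; pos_x_3 = 2.5; pos_y_3 = 9.5; pos_z_3 = 2; height_3 = 5; pos_x_4 = 6; pos_y_4 = 7.5; pos_z_4 = 0.5; radius_4 = 2; pos_y_5 = 10; pos_z_5 = 5.5; height_5 = 5; pos_x_6 = 4.5; pos_y_6 = 2; pos_z_6 = 2; width_6 = 3.5; depth_6 = 3.5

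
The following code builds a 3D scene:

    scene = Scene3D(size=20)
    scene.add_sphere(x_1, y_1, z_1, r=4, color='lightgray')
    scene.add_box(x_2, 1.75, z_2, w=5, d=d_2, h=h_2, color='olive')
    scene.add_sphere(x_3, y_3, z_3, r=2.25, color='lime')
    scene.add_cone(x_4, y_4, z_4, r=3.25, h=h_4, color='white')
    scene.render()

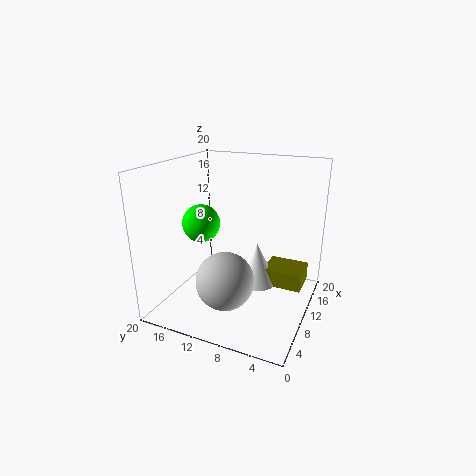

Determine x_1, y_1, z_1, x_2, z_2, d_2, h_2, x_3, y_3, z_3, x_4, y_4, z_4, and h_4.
x_1 = 6.75; y_1 = 10.5; z_1 = 4.75; x_2 = 14.25; z_2 = 0.75; d_2 = 6; h_2 = 2.75; x_3 = 3.75; y_3 = 12; z_3 = 14; x_4 = 15; y_4 = 9; z_4 = 0.75; h_4 = 6.5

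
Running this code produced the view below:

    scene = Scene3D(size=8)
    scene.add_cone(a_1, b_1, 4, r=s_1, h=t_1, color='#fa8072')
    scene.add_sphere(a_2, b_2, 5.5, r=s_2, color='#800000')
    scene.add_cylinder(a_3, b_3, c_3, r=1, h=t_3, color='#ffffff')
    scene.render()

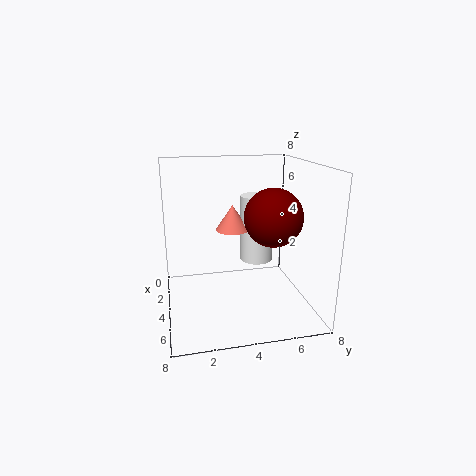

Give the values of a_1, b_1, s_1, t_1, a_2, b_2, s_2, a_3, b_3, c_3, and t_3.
a_1 = 2.5; b_1 = 4; s_1 = 1; t_1 = 1.5; a_2 = 5.5; b_2 = 5.5; s_2 = 1.5; a_3 = 2.5; b_3 = 5.5; c_3 = 2; t_3 = 4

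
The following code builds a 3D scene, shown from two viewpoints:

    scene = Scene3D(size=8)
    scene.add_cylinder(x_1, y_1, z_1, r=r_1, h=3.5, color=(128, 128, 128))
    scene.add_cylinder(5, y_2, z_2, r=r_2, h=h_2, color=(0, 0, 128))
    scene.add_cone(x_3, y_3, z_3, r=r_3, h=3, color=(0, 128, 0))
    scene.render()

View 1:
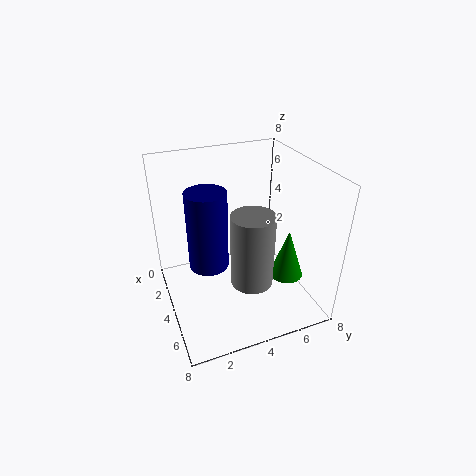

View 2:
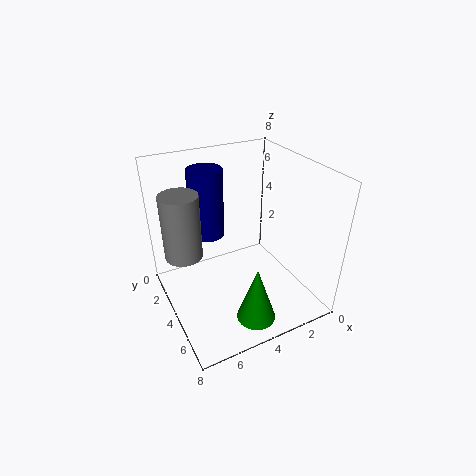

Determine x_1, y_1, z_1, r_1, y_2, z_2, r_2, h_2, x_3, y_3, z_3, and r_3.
x_1 = 7, y_1 = 3.5, z_1 = 3.5, r_1 = 1, y_2 = 2, z_2 = 3.5, r_2 = 1, h_2 = 4, x_3 = 4.5, y_3 = 7, z_3 = 1, r_3 = 1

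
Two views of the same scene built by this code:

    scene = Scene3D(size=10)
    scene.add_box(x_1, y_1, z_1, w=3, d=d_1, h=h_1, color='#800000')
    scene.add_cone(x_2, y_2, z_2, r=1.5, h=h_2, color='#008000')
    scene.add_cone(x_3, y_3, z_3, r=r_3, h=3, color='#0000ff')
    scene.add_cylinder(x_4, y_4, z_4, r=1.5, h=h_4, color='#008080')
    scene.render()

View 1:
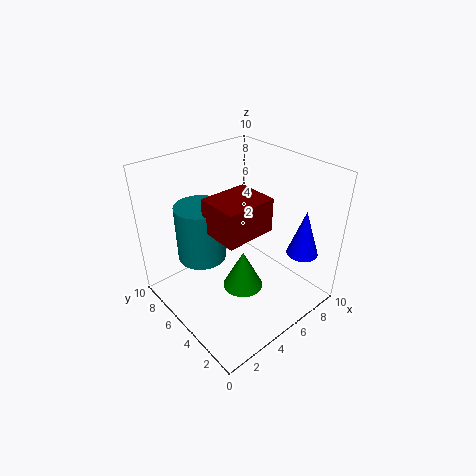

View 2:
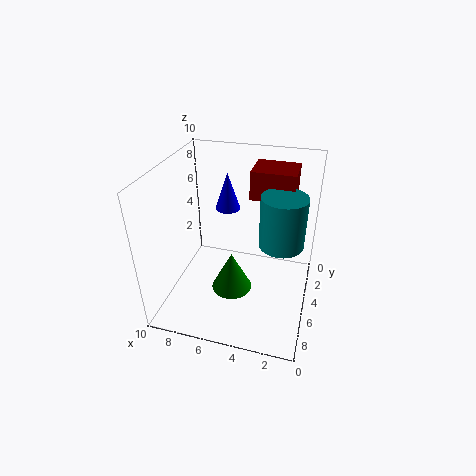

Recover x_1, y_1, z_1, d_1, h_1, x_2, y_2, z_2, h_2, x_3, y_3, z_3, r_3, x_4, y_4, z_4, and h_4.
x_1 = 1.5
y_1 = 1.5
z_1 = 7.5
d_1 = 2.5
h_1 = 2
x_2 = 5.5
y_2 = 5
z_2 = 0.5
h_2 = 3
x_3 = 7
y_3 = 1
z_3 = 5
r_3 = 1
x_4 = 2
y_4 = 5
z_4 = 5
h_4 = 3.5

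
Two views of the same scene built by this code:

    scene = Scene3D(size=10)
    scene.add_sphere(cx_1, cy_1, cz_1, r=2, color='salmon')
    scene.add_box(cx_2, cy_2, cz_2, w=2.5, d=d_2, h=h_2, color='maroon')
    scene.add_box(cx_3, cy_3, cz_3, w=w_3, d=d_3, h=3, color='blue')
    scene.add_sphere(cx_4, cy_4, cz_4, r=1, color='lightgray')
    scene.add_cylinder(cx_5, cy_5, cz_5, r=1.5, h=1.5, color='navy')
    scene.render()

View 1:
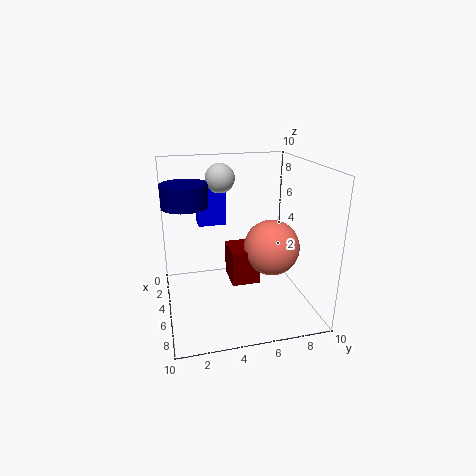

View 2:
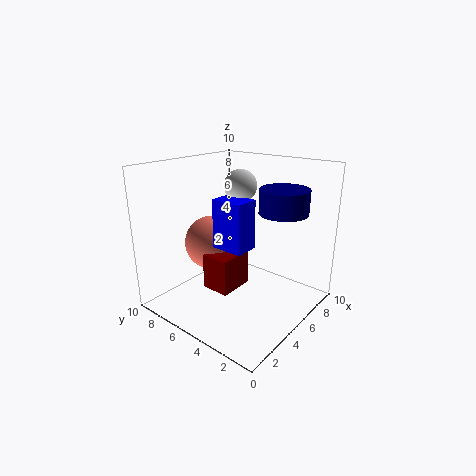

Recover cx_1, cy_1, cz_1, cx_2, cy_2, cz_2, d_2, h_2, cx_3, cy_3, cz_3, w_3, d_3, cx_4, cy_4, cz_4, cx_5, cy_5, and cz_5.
cx_1 = 5
cy_1 = 7.5
cz_1 = 4
cx_2 = 3
cy_2 = 4.5
cz_2 = 1.5
d_2 = 2
h_2 = 2.5
cx_3 = 2
cy_3 = 2.5
cz_3 = 5.5
w_3 = 1.5
d_3 = 2
cx_4 = 4
cy_4 = 4
cz_4 = 9
cx_5 = 5
cy_5 = 1.5
cz_5 = 7.5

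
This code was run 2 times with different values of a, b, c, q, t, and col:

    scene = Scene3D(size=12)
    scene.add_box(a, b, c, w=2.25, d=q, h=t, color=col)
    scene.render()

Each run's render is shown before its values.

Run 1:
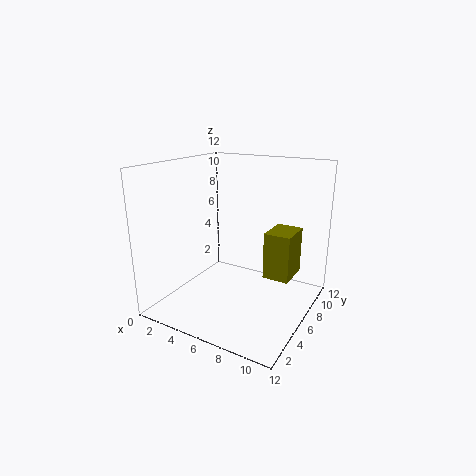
a = 8
b = 6.75
c = 2.5
q = 3
t = 4
col = 'olive'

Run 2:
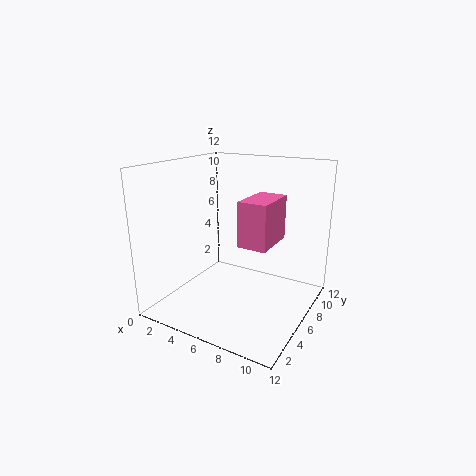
a = 7.25
b = 3.75
c = 6.25
q = 3.75
t = 3.5
col = 'hotpink'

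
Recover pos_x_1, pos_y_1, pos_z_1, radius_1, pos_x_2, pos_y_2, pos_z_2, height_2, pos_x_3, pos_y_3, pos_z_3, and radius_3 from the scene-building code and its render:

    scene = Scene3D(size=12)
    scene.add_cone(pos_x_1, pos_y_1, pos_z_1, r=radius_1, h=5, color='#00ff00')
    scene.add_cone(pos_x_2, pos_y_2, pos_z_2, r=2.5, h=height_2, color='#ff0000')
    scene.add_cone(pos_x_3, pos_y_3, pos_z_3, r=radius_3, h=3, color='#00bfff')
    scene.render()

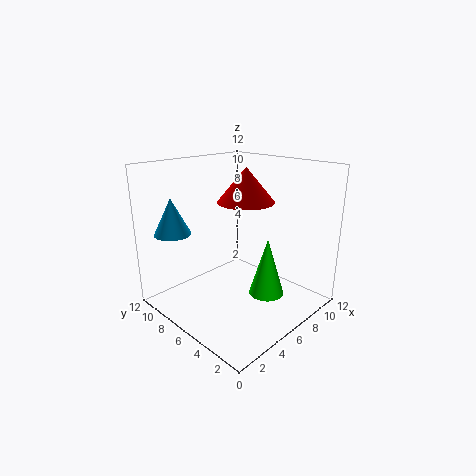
pos_x_1 = 7.5
pos_y_1 = 4
pos_z_1 = 1
radius_1 = 1.5
pos_x_2 = 8
pos_y_2 = 7
pos_z_2 = 8.5
height_2 = 3
pos_x_3 = 2
pos_y_3 = 9.5
pos_z_3 = 6.5
radius_3 = 1.5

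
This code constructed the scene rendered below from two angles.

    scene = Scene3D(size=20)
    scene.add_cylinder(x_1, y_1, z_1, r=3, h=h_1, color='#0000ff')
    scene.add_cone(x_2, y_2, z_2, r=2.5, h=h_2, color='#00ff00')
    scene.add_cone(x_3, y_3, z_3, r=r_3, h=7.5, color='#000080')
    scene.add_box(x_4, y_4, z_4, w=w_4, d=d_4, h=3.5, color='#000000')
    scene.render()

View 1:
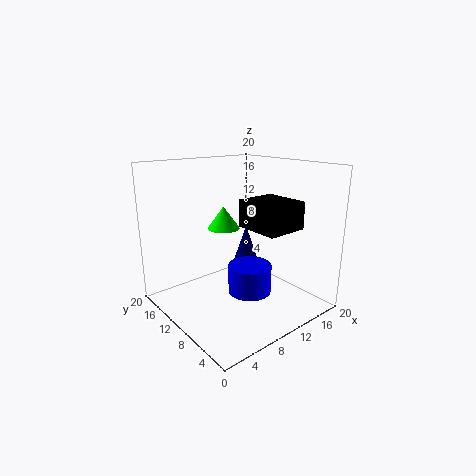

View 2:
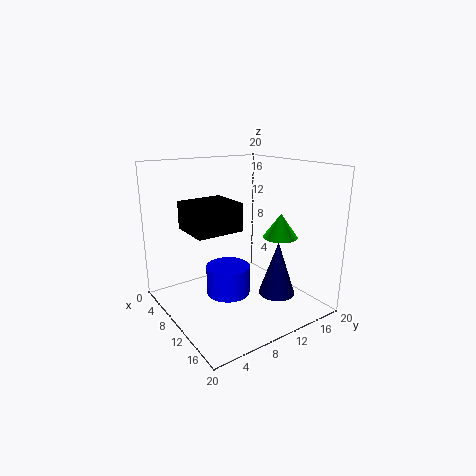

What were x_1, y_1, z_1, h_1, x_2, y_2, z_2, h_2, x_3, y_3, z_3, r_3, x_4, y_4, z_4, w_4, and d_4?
x_1 = 10.5
y_1 = 8
z_1 = 2.5
h_1 = 4
x_2 = 12
y_2 = 16
z_2 = 9.5
h_2 = 3.5
x_3 = 14.5
y_3 = 13.5
z_3 = 2.5
r_3 = 2.5
x_4 = 8.5
y_4 = 2
z_4 = 12.5
w_4 = 5.5
d_4 = 6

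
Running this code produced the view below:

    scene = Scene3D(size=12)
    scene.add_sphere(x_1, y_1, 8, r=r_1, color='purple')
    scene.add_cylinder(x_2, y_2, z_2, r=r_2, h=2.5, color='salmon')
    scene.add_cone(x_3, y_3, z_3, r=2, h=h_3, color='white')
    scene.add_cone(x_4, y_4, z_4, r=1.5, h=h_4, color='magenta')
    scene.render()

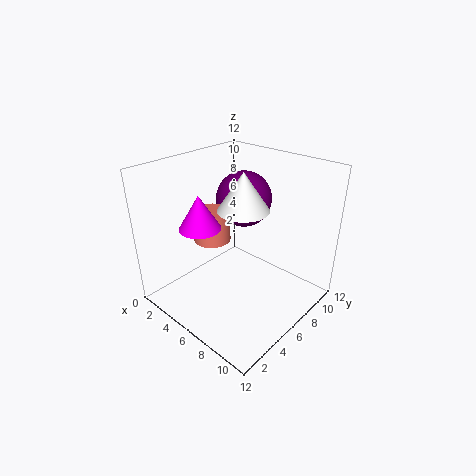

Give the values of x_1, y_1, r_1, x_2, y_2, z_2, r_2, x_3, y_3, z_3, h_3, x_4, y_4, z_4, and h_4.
x_1 = 4, y_1 = 9, r_1 = 2.5, x_2 = 4.5, y_2 = 4.5, z_2 = 6, r_2 = 1.5, x_3 = 7, y_3 = 5.5, z_3 = 9, h_3 = 3, x_4 = 6, y_4 = 2, z_4 = 8.5, h_4 = 2.5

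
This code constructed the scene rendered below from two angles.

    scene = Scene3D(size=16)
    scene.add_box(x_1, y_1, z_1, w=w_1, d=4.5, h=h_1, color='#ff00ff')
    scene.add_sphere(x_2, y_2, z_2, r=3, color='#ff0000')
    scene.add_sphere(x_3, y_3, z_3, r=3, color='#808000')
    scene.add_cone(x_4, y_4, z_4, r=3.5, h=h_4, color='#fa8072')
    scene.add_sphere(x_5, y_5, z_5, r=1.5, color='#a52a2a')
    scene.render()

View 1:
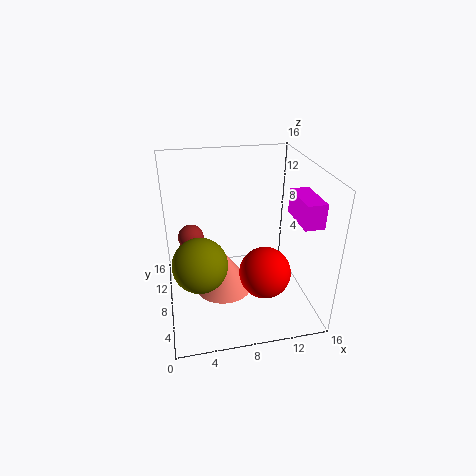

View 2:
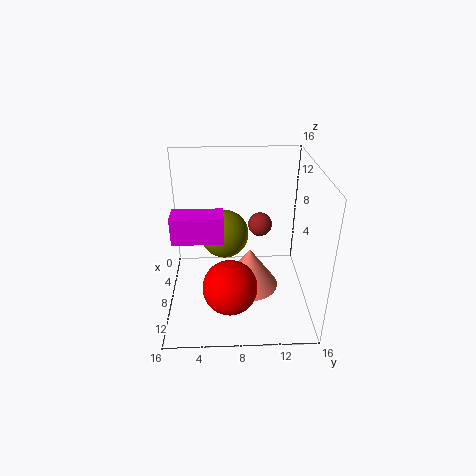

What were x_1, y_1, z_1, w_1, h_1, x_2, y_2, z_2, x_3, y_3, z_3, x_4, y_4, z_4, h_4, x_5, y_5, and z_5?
x_1 = 13, y_1 = 2, z_1 = 11.5, w_1 = 2, h_1 = 2.5, x_2 = 11, y_2 = 7, z_2 = 3.5, x_3 = 3.5, y_3 = 6.5, z_3 = 6, x_4 = 6.5, y_4 = 9.5, z_4 = 0.5, h_4 = 5, x_5 = 3, y_5 = 11, z_5 = 7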